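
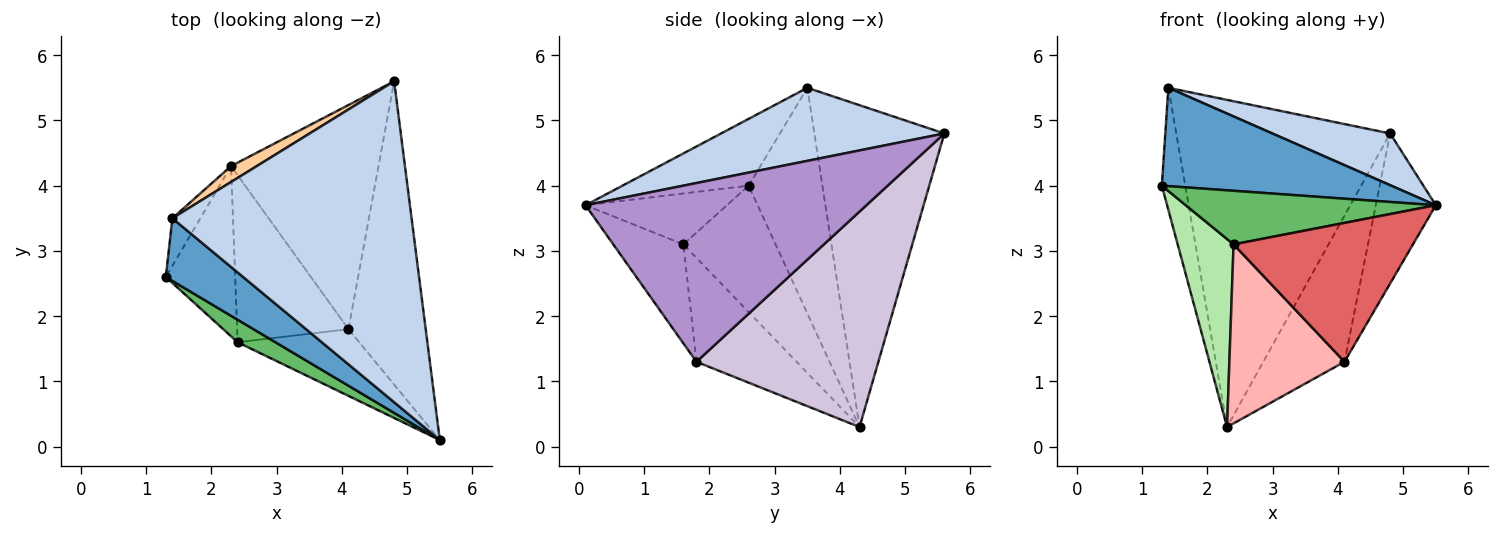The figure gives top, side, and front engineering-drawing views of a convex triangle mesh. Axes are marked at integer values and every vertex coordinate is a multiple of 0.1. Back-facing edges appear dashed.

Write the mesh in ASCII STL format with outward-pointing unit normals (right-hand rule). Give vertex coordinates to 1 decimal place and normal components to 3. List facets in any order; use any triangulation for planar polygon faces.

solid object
 facet normal -0.421 -0.765 0.487
  outer loop
   vertex 1.4 3.5 5.5
   vertex 1.3 2.6 4.0
   vertex 5.5 0.1 3.7
  endloop
 endfacet
 facet normal 0.289 -0.152 0.945
  outer loop
   vertex 1.4 3.5 5.5
   vertex 5.5 0.1 3.7
   vertex 4.8 5.6 4.8
  endloop
 endfacet
 facet normal -0.946 0.301 -0.117
  outer loop
   vertex 1.4 3.5 5.5
   vertex 2.3 4.3 0.3
   vertex 1.3 2.6 4.0
  endloop
 endfacet
 facet normal -0.519 0.854 0.042
  outer loop
   vertex 1.4 3.5 5.5
   vertex 4.8 5.6 4.8
   vertex 2.3 4.3 0.3
  endloop
 endfacet
 facet normal -0.462 -0.818 0.344
  outer loop
   vertex 2.4 1.6 3.1
   vertex 5.5 0.1 3.7
   vertex 1.3 2.6 4.0
  endloop
 endfacet
 facet normal -0.774 -0.469 -0.425
  outer loop
   vertex 2.4 1.6 3.1
   vertex 1.3 2.6 4.0
   vertex 2.3 4.3 0.3
  endloop
 endfacet
 facet normal -0.332 -0.850 -0.408
  outer loop
   vertex 4.1 1.8 1.3
   vertex 5.5 0.1 3.7
   vertex 2.4 1.6 3.1
  endloop
 endfacet
 facet normal -0.537 -0.617 -0.576
  outer loop
   vertex 4.1 1.8 1.3
   vertex 2.4 1.6 3.1
   vertex 2.3 4.3 0.3
  endloop
 endfacet
 facet normal 0.901 0.192 -0.389
  outer loop
   vertex 4.1 1.8 1.3
   vertex 4.8 5.6 4.8
   vertex 5.5 0.1 3.7
  endloop
 endfacet
 facet normal 0.774 0.346 -0.530
  outer loop
   vertex 4.1 1.8 1.3
   vertex 2.3 4.3 0.3
   vertex 4.8 5.6 4.8
  endloop
 endfacet
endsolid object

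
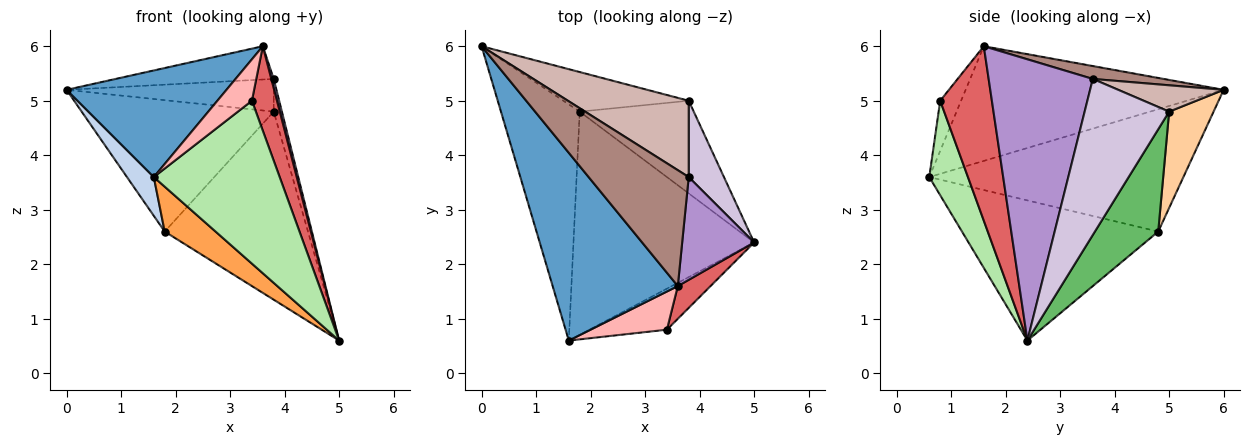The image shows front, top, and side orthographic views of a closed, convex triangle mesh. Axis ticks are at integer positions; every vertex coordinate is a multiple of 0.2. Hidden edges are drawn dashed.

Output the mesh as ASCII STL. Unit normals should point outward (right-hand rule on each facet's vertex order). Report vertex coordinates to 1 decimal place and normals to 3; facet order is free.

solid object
 facet normal -0.623 -0.386 0.680
  outer loop
   vertex 3.6 1.6 6.0
   vertex 0.0 6.0 5.2
   vertex 1.6 0.6 3.6
  endloop
 endfacet
 facet normal -0.838 -0.088 -0.539
  outer loop
   vertex 1.8 4.8 2.6
   vertex 1.6 0.6 3.6
   vertex 0.0 6.0 5.2
  endloop
 endfacet
 facet normal -0.605 -0.157 -0.780
  outer loop
   vertex 1.8 4.8 2.6
   vertex 5.0 2.4 0.6
   vertex 1.6 0.6 3.6
  endloop
 endfacet
 facet normal 0.216 0.935 -0.282
  outer loop
   vertex 1.8 4.8 2.6
   vertex 0.0 6.0 5.2
   vertex 3.8 5.0 4.8
  endloop
 endfacet
 facet normal 0.369 0.834 -0.411
  outer loop
   vertex 1.8 4.8 2.6
   vertex 3.8 5.0 4.8
   vertex 5.0 2.4 0.6
  endloop
 endfacet
 facet normal 0.285 -0.929 -0.234
  outer loop
   vertex 3.4 0.8 5.0
   vertex 1.6 0.6 3.6
   vertex 5.0 2.4 0.6
  endloop
 endfacet
 facet normal 0.887 -0.430 0.166
  outer loop
   vertex 3.4 0.8 5.0
   vertex 5.0 2.4 0.6
   vertex 3.6 1.6 6.0
  endloop
 endfacet
 facet normal -0.407 -0.672 0.619
  outer loop
   vertex 3.4 0.8 5.0
   vertex 3.6 1.6 6.0
   vertex 1.6 0.6 3.6
  endloop
 endfacet
 facet normal 0.969 -0.023 0.248
  outer loop
   vertex 3.8 3.6 5.4
   vertex 3.6 1.6 6.0
   vertex 5.0 2.4 0.6
  endloop
 endfacet
 facet normal 0.971 0.094 0.219
  outer loop
   vertex 3.8 3.6 5.4
   vertex 5.0 2.4 0.6
   vertex 3.8 5.0 4.8
  endloop
 endfacet
 facet normal 0.123 0.274 0.954
  outer loop
   vertex 3.8 3.6 5.4
   vertex 0.0 6.0 5.2
   vertex 3.6 1.6 6.0
  endloop
 endfacet
 facet normal 0.197 0.386 0.901
  outer loop
   vertex 3.8 3.6 5.4
   vertex 3.8 5.0 4.8
   vertex 0.0 6.0 5.2
  endloop
 endfacet
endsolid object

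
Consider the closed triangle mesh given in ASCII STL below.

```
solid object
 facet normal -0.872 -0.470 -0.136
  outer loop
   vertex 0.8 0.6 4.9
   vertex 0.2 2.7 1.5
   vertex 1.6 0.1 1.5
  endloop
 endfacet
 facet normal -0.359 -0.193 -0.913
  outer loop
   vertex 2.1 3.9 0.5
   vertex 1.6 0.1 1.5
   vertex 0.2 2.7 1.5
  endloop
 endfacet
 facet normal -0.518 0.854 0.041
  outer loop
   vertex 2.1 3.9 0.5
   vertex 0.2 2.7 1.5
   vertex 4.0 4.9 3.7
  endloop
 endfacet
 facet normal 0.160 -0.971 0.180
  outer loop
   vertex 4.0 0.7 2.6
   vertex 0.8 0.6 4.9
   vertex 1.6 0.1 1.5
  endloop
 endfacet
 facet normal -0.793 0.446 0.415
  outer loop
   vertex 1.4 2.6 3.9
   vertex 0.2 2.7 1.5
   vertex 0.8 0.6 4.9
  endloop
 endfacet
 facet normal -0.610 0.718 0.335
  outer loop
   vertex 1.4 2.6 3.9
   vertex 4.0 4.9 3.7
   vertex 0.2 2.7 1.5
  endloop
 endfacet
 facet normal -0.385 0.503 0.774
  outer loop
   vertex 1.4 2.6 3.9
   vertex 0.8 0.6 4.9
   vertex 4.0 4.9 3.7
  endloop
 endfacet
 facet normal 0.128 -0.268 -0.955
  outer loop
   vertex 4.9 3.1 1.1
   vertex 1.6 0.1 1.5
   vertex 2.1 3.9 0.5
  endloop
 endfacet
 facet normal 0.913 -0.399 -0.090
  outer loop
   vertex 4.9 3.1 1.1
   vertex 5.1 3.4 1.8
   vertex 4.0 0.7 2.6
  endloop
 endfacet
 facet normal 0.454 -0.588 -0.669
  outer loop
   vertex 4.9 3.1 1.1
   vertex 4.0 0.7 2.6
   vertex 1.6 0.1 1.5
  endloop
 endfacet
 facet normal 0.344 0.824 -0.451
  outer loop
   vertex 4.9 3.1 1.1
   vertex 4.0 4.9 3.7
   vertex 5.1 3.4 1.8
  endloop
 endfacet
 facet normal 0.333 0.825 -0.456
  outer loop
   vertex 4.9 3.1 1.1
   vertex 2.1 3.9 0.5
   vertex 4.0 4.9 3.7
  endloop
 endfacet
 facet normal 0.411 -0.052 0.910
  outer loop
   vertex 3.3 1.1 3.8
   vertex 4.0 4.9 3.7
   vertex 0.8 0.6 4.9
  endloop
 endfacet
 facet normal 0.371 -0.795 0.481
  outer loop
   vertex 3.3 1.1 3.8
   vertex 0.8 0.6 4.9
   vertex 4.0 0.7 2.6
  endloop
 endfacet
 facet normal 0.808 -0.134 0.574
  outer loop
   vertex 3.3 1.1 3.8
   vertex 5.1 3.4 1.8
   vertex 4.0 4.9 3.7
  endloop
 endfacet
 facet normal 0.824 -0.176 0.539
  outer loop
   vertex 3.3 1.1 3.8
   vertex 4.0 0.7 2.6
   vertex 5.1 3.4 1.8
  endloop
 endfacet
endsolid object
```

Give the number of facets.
16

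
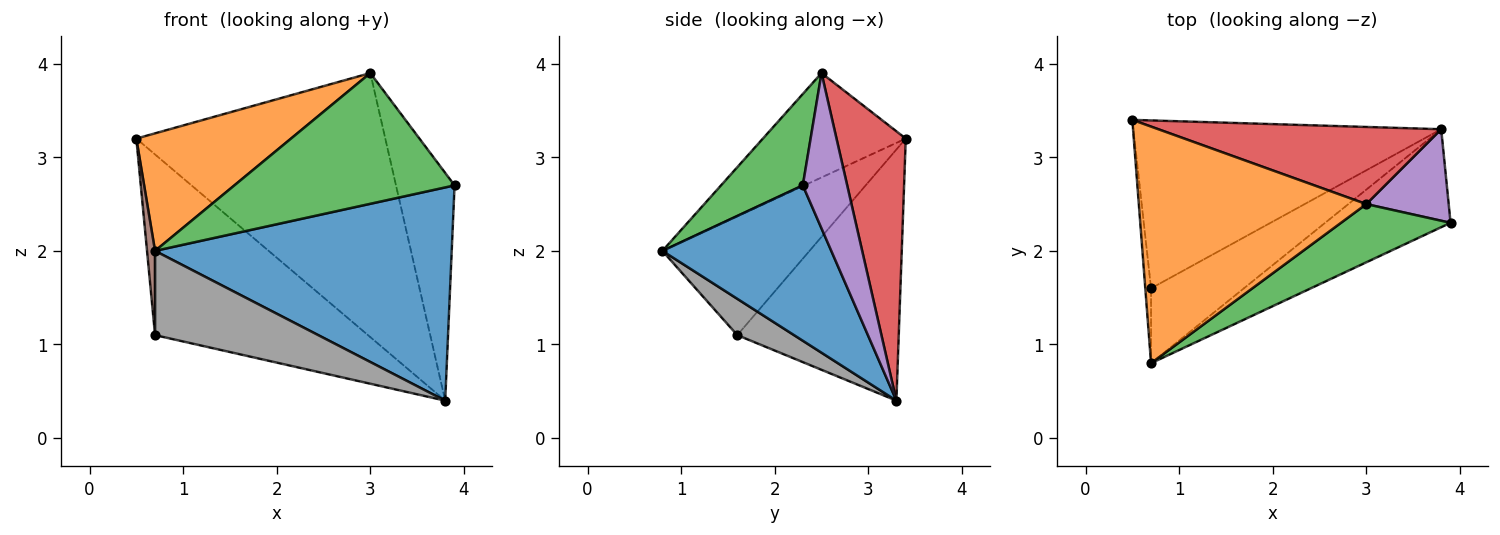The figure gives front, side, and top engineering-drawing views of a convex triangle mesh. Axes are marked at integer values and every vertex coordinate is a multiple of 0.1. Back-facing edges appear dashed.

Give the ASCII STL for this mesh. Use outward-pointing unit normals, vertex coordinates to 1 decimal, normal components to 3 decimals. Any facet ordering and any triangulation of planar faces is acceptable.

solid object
 facet normal 0.459 -0.807 -0.371
  outer loop
   vertex 3.8 3.3 0.4
   vertex 3.9 2.3 2.7
   vertex 0.7 0.8 2.0
  endloop
 endfacet
 facet normal -0.380 -0.412 0.828
  outer loop
   vertex 3.0 2.5 3.9
   vertex 0.5 3.4 3.2
   vertex 0.7 0.8 2.0
  endloop
 endfacet
 facet normal 0.321 -0.865 0.385
  outer loop
   vertex 3.0 2.5 3.9
   vertex 0.7 0.8 2.0
   vertex 3.9 2.3 2.7
  endloop
 endfacet
 facet normal 0.258 0.927 0.271
  outer loop
   vertex 3.0 2.5 3.9
   vertex 3.8 3.3 0.4
   vertex 0.5 3.4 3.2
  endloop
 endfacet
 facet normal 0.575 0.759 0.305
  outer loop
   vertex 3.0 2.5 3.9
   vertex 3.9 2.3 2.7
   vertex 3.8 3.3 0.4
  endloop
 endfacet
 facet normal -0.997 -0.054 -0.048
  outer loop
   vertex 0.7 1.6 1.1
   vertex 0.7 0.8 2.0
   vertex 0.5 3.4 3.2
  endloop
 endfacet
 facet normal -0.486 0.640 -0.595
  outer loop
   vertex 0.7 1.6 1.1
   vertex 0.5 3.4 3.2
   vertex 3.8 3.3 0.4
  endloop
 endfacet
 facet normal 0.251 -0.723 -0.643
  outer loop
   vertex 0.7 1.6 1.1
   vertex 3.8 3.3 0.4
   vertex 0.7 0.8 2.0
  endloop
 endfacet
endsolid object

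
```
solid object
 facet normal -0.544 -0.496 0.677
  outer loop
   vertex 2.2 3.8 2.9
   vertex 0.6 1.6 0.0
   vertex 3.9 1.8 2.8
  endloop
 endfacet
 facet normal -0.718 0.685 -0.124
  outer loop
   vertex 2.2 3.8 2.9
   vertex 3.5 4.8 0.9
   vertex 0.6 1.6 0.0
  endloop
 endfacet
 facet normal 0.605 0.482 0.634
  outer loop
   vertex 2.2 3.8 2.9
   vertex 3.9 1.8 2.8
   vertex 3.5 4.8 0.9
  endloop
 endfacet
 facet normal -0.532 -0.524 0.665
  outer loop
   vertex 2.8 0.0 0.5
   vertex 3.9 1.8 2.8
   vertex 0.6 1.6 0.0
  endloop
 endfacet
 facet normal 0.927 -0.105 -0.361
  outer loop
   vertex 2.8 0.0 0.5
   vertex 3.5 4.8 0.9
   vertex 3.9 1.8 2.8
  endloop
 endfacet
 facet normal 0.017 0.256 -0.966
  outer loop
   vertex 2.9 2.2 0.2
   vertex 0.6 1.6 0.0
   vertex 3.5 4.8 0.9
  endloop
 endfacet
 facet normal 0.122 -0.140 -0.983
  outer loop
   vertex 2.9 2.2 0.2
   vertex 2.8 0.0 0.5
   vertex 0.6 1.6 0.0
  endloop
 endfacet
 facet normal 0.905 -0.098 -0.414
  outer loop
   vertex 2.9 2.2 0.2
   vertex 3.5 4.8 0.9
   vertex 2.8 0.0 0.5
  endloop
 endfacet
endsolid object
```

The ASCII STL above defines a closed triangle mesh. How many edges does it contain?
12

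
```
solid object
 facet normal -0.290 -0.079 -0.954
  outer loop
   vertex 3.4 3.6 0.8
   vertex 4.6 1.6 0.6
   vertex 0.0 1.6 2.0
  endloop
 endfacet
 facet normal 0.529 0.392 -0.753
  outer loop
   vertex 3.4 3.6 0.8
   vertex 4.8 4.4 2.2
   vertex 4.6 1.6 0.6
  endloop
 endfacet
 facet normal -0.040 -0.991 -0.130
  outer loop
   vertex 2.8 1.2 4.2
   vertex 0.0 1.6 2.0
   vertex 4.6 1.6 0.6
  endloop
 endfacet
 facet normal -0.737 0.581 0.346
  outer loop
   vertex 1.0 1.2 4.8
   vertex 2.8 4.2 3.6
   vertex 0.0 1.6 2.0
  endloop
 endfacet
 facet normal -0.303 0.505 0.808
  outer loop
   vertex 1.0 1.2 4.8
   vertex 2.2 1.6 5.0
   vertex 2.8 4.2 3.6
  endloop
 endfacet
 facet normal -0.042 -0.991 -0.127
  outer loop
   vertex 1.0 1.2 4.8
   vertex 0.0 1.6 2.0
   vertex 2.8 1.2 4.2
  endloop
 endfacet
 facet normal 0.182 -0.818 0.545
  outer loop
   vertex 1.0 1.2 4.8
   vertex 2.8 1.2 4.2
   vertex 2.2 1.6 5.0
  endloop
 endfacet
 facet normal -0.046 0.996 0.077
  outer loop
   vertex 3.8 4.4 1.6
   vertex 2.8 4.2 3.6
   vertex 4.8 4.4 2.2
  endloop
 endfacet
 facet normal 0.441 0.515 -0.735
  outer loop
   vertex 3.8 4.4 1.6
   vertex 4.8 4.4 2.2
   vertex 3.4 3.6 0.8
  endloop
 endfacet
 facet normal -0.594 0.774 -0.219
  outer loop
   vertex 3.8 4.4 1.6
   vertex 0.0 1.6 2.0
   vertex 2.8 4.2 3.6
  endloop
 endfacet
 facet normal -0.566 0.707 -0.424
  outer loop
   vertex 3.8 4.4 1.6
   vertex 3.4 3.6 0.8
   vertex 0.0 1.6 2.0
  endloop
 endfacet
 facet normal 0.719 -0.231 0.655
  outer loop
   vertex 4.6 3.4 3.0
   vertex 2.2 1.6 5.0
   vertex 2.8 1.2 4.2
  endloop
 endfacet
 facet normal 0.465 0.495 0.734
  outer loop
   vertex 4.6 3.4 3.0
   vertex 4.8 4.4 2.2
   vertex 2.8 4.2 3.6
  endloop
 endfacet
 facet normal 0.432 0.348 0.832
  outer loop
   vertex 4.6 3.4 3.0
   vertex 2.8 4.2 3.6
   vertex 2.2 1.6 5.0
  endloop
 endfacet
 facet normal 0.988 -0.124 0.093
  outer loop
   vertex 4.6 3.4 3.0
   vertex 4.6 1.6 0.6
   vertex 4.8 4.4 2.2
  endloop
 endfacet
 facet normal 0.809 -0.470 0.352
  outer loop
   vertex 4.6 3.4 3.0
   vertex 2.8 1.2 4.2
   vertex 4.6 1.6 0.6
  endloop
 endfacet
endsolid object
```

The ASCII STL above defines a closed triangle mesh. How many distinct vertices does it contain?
10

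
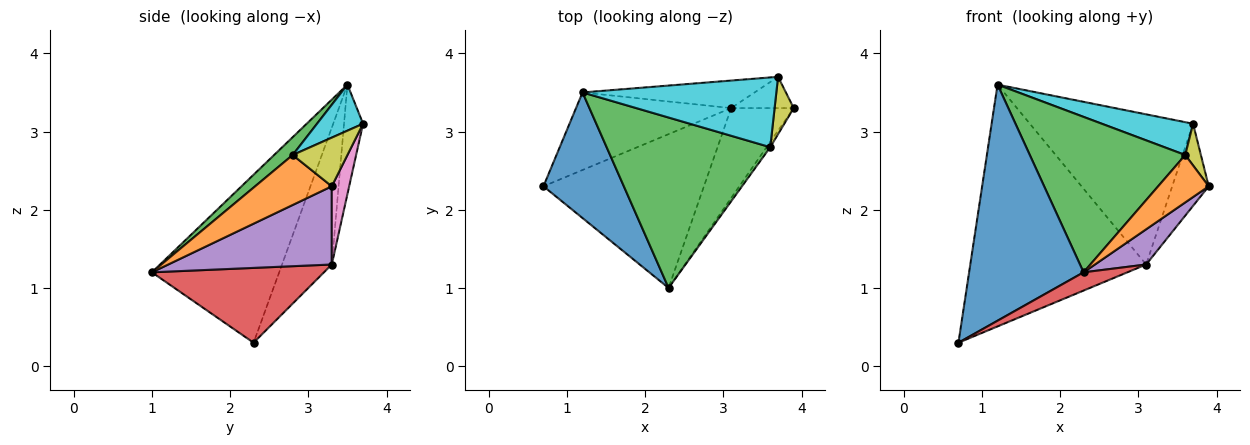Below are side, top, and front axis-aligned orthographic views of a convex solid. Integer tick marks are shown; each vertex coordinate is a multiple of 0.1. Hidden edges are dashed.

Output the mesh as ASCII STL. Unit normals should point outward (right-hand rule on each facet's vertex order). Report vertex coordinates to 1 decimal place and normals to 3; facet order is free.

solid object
 facet normal -0.700 -0.630 0.335
  outer loop
   vertex 1.2 3.5 3.6
   vertex 0.7 2.3 0.3
   vertex 2.3 1.0 1.2
  endloop
 endfacet
 facet normal 0.833 -0.550 -0.062
  outer loop
   vertex 3.6 2.8 2.7
   vertex 2.3 1.0 1.2
   vertex 3.9 3.3 2.3
  endloop
 endfacet
 facet normal 0.080 -0.672 0.736
  outer loop
   vertex 3.6 2.8 2.7
   vertex 1.2 3.5 3.6
   vertex 2.3 1.0 1.2
  endloop
 endfacet
 facet normal 0.420 -0.107 -0.901
  outer loop
   vertex 3.1 3.3 1.3
   vertex 2.3 1.0 1.2
   vertex 0.7 2.3 0.3
  endloop
 endfacet
 facet normal 0.759 -0.237 -0.607
  outer loop
   vertex 3.1 3.3 1.3
   vertex 3.9 3.3 2.3
   vertex 2.3 1.0 1.2
  endloop
 endfacet
 facet normal -0.260 0.919 -0.295
  outer loop
   vertex 3.1 3.3 1.3
   vertex 0.7 2.3 0.3
   vertex 1.2 3.5 3.6
  endloop
 endfacet
 facet normal 0.407 0.854 -0.325
  outer loop
   vertex 3.7 3.7 3.1
   vertex 3.9 3.3 2.3
   vertex 3.1 3.3 1.3
  endloop
 endfacet
 facet normal -0.114 0.977 -0.179
  outer loop
   vertex 3.7 3.7 3.1
   vertex 3.1 3.3 1.3
   vertex 1.2 3.5 3.6
  endloop
 endfacet
 facet normal 0.899 -0.257 0.353
  outer loop
   vertex 3.7 3.7 3.1
   vertex 3.6 2.8 2.7
   vertex 3.9 3.3 2.3
  endloop
 endfacet
 facet normal 0.210 -0.416 0.885
  outer loop
   vertex 3.7 3.7 3.1
   vertex 1.2 3.5 3.6
   vertex 3.6 2.8 2.7
  endloop
 endfacet
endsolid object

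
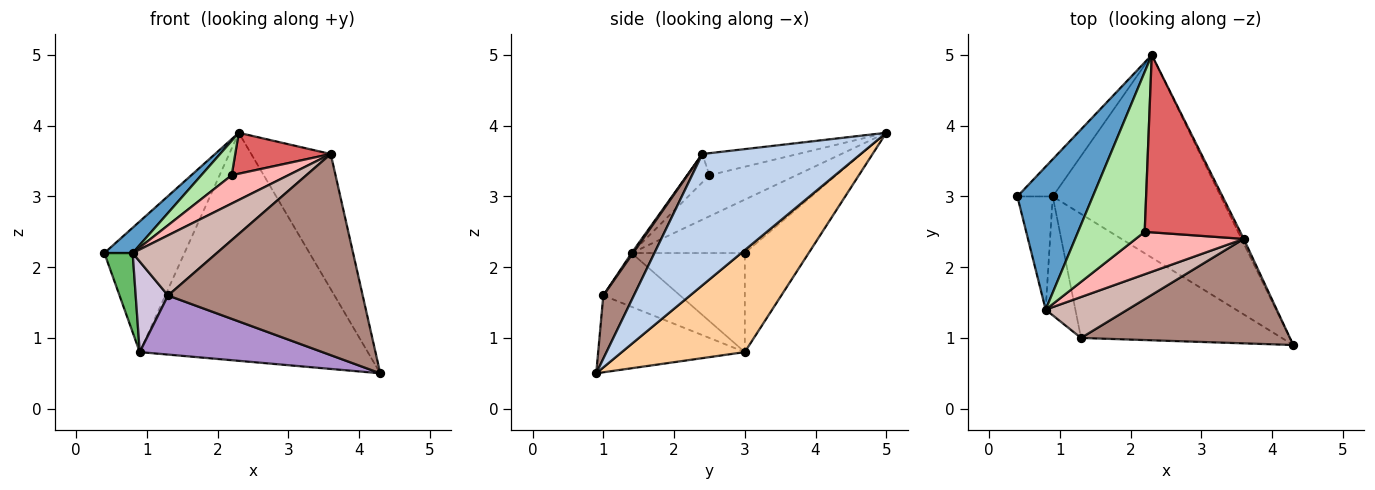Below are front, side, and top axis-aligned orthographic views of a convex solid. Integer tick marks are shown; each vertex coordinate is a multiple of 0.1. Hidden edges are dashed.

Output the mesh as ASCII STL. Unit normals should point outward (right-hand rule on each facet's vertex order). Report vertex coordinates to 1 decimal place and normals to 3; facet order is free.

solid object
 facet normal -0.572 -0.143 0.808
  outer loop
   vertex 0.8 1.4 2.2
   vertex 2.3 5.0 3.9
   vertex 0.4 3.0 2.2
  endloop
 endfacet
 facet normal 0.894 0.449 -0.015
  outer loop
   vertex 3.6 2.4 3.6
   vertex 4.3 0.9 0.5
   vertex 2.3 5.0 3.9
  endloop
 endfacet
 facet normal -0.609 0.763 -0.217
  outer loop
   vertex 0.9 3.0 0.8
   vertex 0.4 3.0 2.2
   vertex 2.3 5.0 3.9
  endloop
 endfacet
 facet normal 0.374 0.693 -0.616
  outer loop
   vertex 0.9 3.0 0.8
   vertex 2.3 5.0 3.9
   vertex 4.3 0.9 0.5
  endloop
 endfacet
 facet normal -0.917 -0.229 -0.327
  outer loop
   vertex 0.9 3.0 0.8
   vertex 0.8 1.4 2.2
   vertex 0.4 3.0 2.2
  endloop
 endfacet
 facet normal -0.516 -0.180 0.837
  outer loop
   vertex 2.2 2.5 3.3
   vertex 2.3 5.0 3.9
   vertex 0.8 1.4 2.2
  endloop
 endfacet
 facet normal -0.219 -0.219 0.951
  outer loop
   vertex 2.2 2.5 3.3
   vertex 3.6 2.4 3.6
   vertex 2.3 5.0 3.9
  endloop
 endfacet
 facet normal -0.213 -0.542 0.813
  outer loop
   vertex 2.2 2.5 3.3
   vertex 0.8 1.4 2.2
   vertex 3.6 2.4 3.6
  endloop
 endfacet
 facet normal -0.326 -0.407 -0.853
  outer loop
   vertex 1.3 1.0 1.6
   vertex 0.9 3.0 0.8
   vertex 4.3 0.9 0.5
  endloop
 endfacet
 facet normal -0.821 -0.346 -0.454
  outer loop
   vertex 1.3 1.0 1.6
   vertex 0.8 1.4 2.2
   vertex 0.9 3.0 0.8
  endloop
 endfacet
 facet normal 0.138 -0.879 0.456
  outer loop
   vertex 1.3 1.0 1.6
   vertex 4.3 0.9 0.5
   vertex 3.6 2.4 3.6
  endloop
 endfacet
 facet normal 0.014 -0.827 0.563
  outer loop
   vertex 1.3 1.0 1.6
   vertex 3.6 2.4 3.6
   vertex 0.8 1.4 2.2
  endloop
 endfacet
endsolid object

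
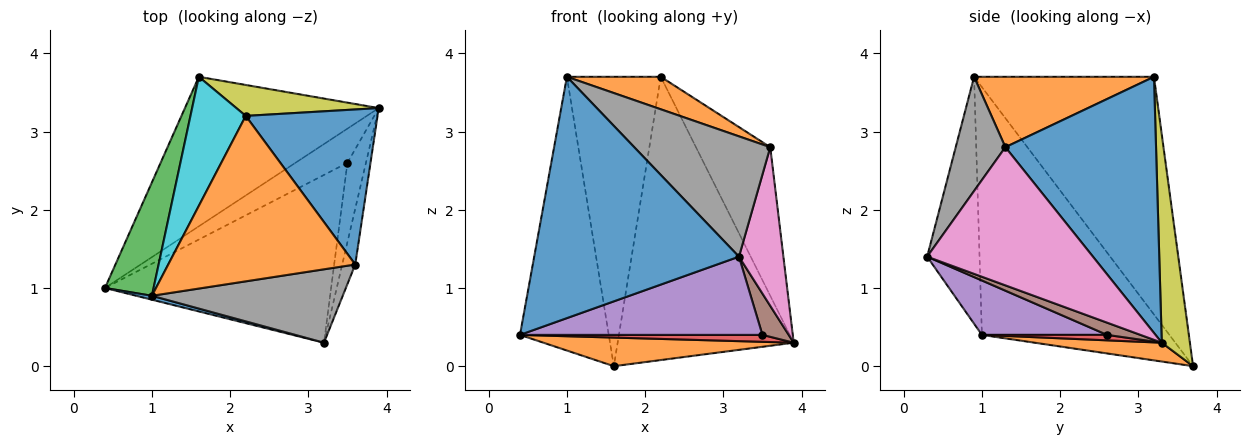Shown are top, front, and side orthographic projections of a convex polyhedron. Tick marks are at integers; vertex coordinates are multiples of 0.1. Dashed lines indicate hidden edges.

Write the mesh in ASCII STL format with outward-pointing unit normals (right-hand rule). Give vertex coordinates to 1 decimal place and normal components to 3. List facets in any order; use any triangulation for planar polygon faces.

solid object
 facet normal -0.248 -0.969 0.016
  outer loop
   vertex 1.0 0.9 3.7
   vertex 0.4 1.0 0.4
   vertex 3.2 0.3 1.4
  endloop
 endfacet
 facet normal 0.095 -0.187 -0.978
  outer loop
   vertex 1.6 3.7 0.0
   vertex 3.9 3.3 0.3
   vertex 0.4 1.0 0.4
  endloop
 endfacet
 facet normal -0.890 0.421 0.175
  outer loop
   vertex 1.6 3.7 0.0
   vertex 0.4 1.0 0.4
   vertex 1.0 0.9 3.7
  endloop
 endfacet
 facet normal 0.102 -0.198 -0.975
  outer loop
   vertex 3.5 2.6 0.4
   vertex 0.4 1.0 0.4
   vertex 3.9 3.3 0.3
  endloop
 endfacet
 facet normal 0.213 -0.413 -0.886
  outer loop
   vertex 3.5 2.6 0.4
   vertex 3.2 0.3 1.4
   vertex 0.4 1.0 0.4
  endloop
 endfacet
 facet normal 0.506 -0.399 -0.765
  outer loop
   vertex 3.5 2.6 0.4
   vertex 3.9 3.3 0.3
   vertex 3.2 0.3 1.4
  endloop
 endfacet
 facet normal 0.962 -0.258 -0.091
  outer loop
   vertex 3.6 1.3 2.8
   vertex 3.2 0.3 1.4
   vertex 3.9 3.3 0.3
  endloop
 endfacet
 facet normal 0.297 -0.815 0.497
  outer loop
   vertex 3.6 1.3 2.8
   vertex 1.0 0.9 3.7
   vertex 3.2 0.3 1.4
  endloop
 endfacet
 facet normal 0.157 0.982 0.107
  outer loop
   vertex 2.2 3.2 3.7
   vertex 3.9 3.3 0.3
   vertex 1.6 3.7 0.0
  endloop
 endfacet
 facet normal -0.868 0.453 0.202
  outer loop
   vertex 2.2 3.2 3.7
   vertex 1.6 3.7 0.0
   vertex 1.0 0.9 3.7
  endloop
 endfacet
 facet normal 0.814 0.402 0.419
  outer loop
   vertex 2.2 3.2 3.7
   vertex 3.6 1.3 2.8
   vertex 3.9 3.3 0.3
  endloop
 endfacet
 facet normal 0.346 -0.181 0.920
  outer loop
   vertex 2.2 3.2 3.7
   vertex 1.0 0.9 3.7
   vertex 3.6 1.3 2.8
  endloop
 endfacet
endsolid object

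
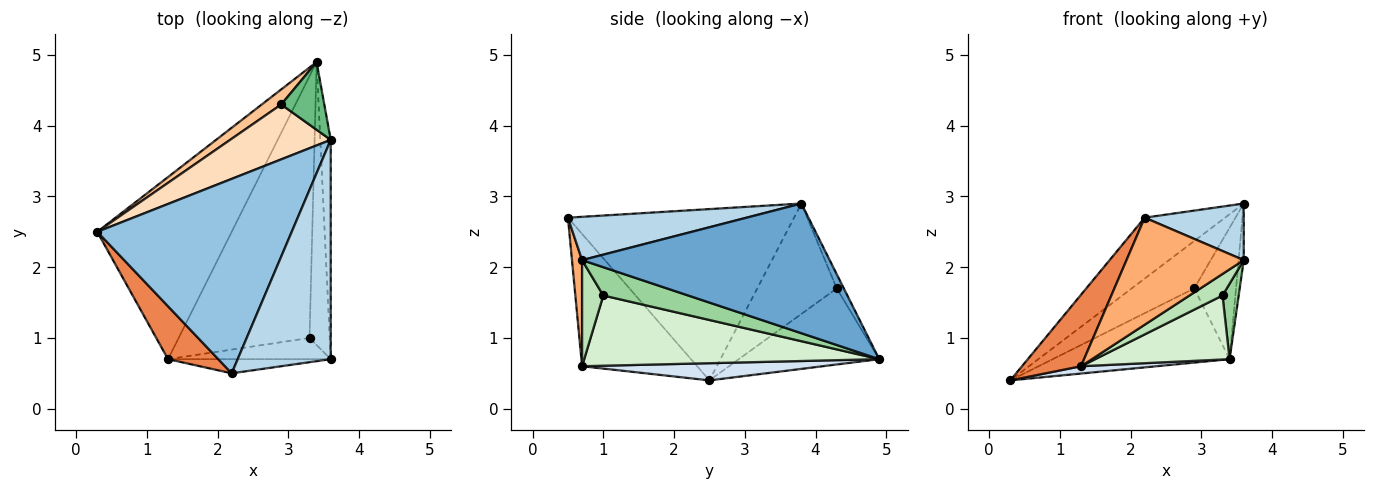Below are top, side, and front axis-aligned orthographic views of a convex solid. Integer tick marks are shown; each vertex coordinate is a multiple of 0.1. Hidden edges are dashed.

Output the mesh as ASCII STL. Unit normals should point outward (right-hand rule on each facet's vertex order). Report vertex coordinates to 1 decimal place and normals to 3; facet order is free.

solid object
 facet normal 0.997 0.021 -0.080
  outer loop
   vertex 3.6 3.8 2.9
   vertex 3.6 0.7 2.1
   vertex 3.4 4.9 0.7
  endloop
 endfacet
 facet normal -0.643 0.229 0.730
  outer loop
   vertex 2.2 0.5 2.7
   vertex 3.6 3.8 2.9
   vertex 0.3 2.5 0.4
  endloop
 endfacet
 facet normal 0.411 -0.228 0.883
  outer loop
   vertex 2.2 0.5 2.7
   vertex 3.6 0.7 2.1
   vertex 3.6 3.8 2.9
  endloop
 endfacet
 facet normal 0.127 -0.040 -0.991
  outer loop
   vertex 1.3 0.7 0.6
   vertex 0.3 2.5 0.4
   vertex 3.4 4.9 0.7
  endloop
 endfacet
 facet normal -0.843 -0.433 0.320
  outer loop
   vertex 1.3 0.7 0.6
   vertex 2.2 0.5 2.7
   vertex 0.3 2.5 0.4
  endloop
 endfacet
 facet normal 0.085 -0.988 -0.131
  outer loop
   vertex 1.3 0.7 0.6
   vertex 3.6 0.7 2.1
   vertex 2.2 0.5 2.7
  endloop
 endfacet
 facet normal -0.614 0.773 0.157
  outer loop
   vertex 2.9 4.3 1.7
   vertex 3.4 4.9 0.7
   vertex 0.3 2.5 0.4
  endloop
 endfacet
 facet normal -0.639 0.503 0.582
  outer loop
   vertex 2.9 4.3 1.7
   vertex 0.3 2.5 0.4
   vertex 3.6 3.8 2.9
  endloop
 endfacet
 facet normal -0.149 0.879 0.453
  outer loop
   vertex 2.9 4.3 1.7
   vertex 3.6 3.8 2.9
   vertex 3.4 4.9 0.7
  endloop
 endfacet
 facet normal 0.804 -0.153 -0.574
  outer loop
   vertex 3.3 1.0 1.6
   vertex 3.4 4.9 0.7
   vertex 3.6 0.7 2.1
  endloop
 endfacet
 facet normal 0.416 -0.648 -0.638
  outer loop
   vertex 3.3 1.0 1.6
   vertex 3.6 0.7 2.1
   vertex 1.3 0.7 0.6
  endloop
 endfacet
 facet normal 0.462 -0.211 -0.861
  outer loop
   vertex 3.3 1.0 1.6
   vertex 1.3 0.7 0.6
   vertex 3.4 4.9 0.7
  endloop
 endfacet
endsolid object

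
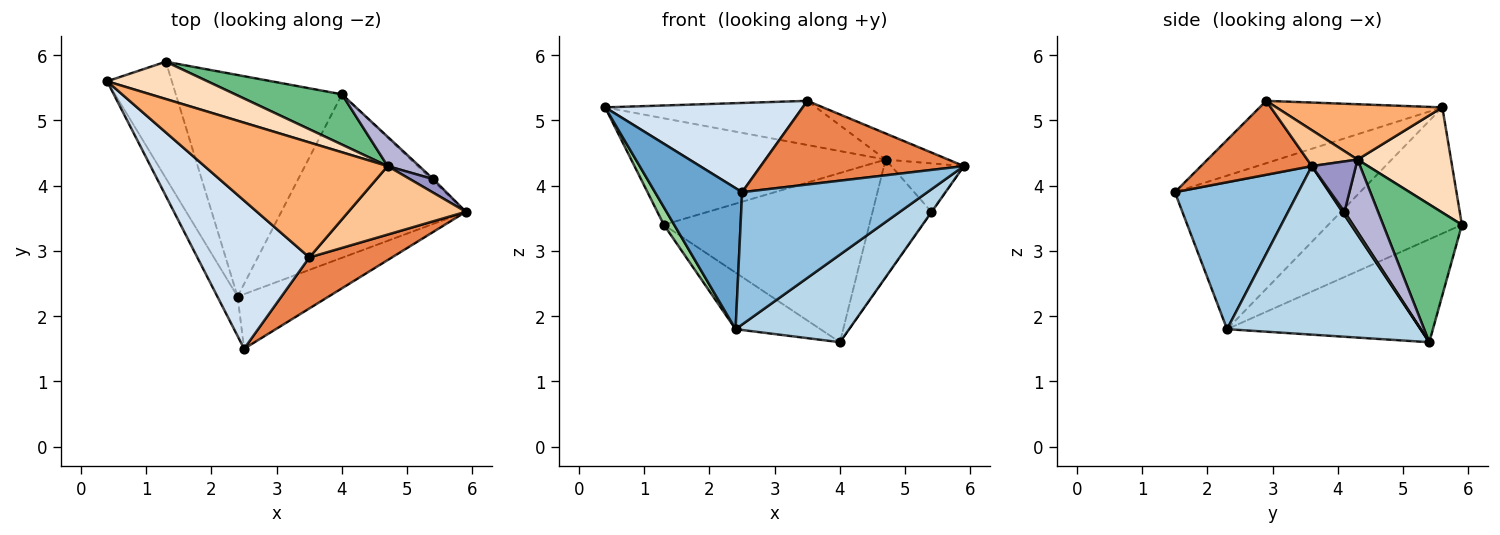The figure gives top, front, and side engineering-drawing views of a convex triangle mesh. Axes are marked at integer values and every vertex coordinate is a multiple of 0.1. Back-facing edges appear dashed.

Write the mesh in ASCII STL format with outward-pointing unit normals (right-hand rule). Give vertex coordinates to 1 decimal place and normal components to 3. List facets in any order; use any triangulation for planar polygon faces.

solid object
 facet normal -0.899 -0.423 -0.118
  outer loop
   vertex 2.4 2.3 1.8
   vertex 2.5 1.5 3.9
   vertex 0.4 5.6 5.2
  endloop
 endfacet
 facet normal 0.524 -0.787 -0.325
  outer loop
   vertex 2.4 2.3 1.8
   vertex 5.9 3.6 4.3
   vertex 2.5 1.5 3.9
  endloop
 endfacet
 facet normal 0.627 -0.368 -0.687
  outer loop
   vertex 2.4 2.3 1.8
   vertex 4.0 5.4 1.6
   vertex 5.9 3.6 4.3
  endloop
 endfacet
 facet normal -0.431 -0.466 0.773
  outer loop
   vertex 3.5 2.9 5.3
   vertex 0.4 5.6 5.2
   vertex 2.5 1.5 3.9
  endloop
 endfacet
 facet normal 0.422 -0.774 0.472
  outer loop
   vertex 3.5 2.9 5.3
   vertex 2.5 1.5 3.9
   vertex 5.9 3.6 4.3
  endloop
 endfacet
 facet normal 0.271 0.345 0.899
  outer loop
   vertex 4.7 4.3 4.4
   vertex 0.4 5.6 5.2
   vertex 3.5 2.9 5.3
  endloop
 endfacet
 facet normal 0.275 0.342 0.899
  outer loop
   vertex 4.7 4.3 4.4
   vertex 3.5 2.9 5.3
   vertex 5.9 3.6 4.3
  endloop
 endfacet
 facet normal 0.328 0.892 0.312
  outer loop
   vertex 1.3 5.9 3.4
   vertex 0.4 5.6 5.2
   vertex 4.7 4.3 4.4
  endloop
 endfacet
 facet normal 0.345 0.900 0.267
  outer loop
   vertex 1.3 5.9 3.4
   vertex 4.7 4.3 4.4
   vertex 4.0 5.4 1.6
  endloop
 endfacet
 facet normal -0.888 -0.069 -0.455
  outer loop
   vertex 1.3 5.9 3.4
   vertex 2.4 2.3 1.8
   vertex 0.4 5.6 5.2
  endloop
 endfacet
 facet normal -0.515 0.212 -0.831
  outer loop
   vertex 1.3 5.9 3.4
   vertex 4.0 5.4 1.6
   vertex 2.4 2.3 1.8
  endloop
 endfacet
 facet normal 0.858 0.191 -0.477
  outer loop
   vertex 5.4 4.1 3.6
   vertex 5.9 3.6 4.3
   vertex 4.0 5.4 1.6
  endloop
 endfacet
 facet normal 0.504 0.831 0.234
  outer loop
   vertex 5.4 4.1 3.6
   vertex 4.7 4.3 4.4
   vertex 5.9 3.6 4.3
  endloop
 endfacet
 facet normal 0.485 0.848 0.212
  outer loop
   vertex 5.4 4.1 3.6
   vertex 4.0 5.4 1.6
   vertex 4.7 4.3 4.4
  endloop
 endfacet
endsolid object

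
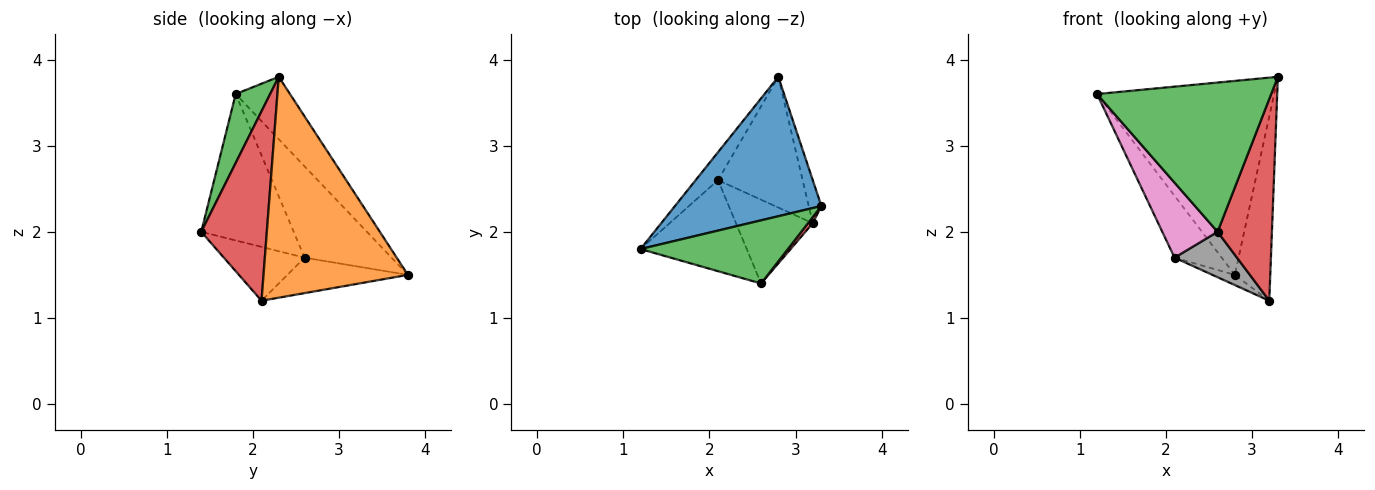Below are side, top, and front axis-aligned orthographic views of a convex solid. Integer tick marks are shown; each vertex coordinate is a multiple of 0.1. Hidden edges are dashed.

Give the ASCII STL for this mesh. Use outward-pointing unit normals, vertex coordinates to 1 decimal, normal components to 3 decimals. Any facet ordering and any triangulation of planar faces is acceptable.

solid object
 facet normal -0.242 0.788 0.566
  outer loop
   vertex 2.8 3.8 1.5
   vertex 1.2 1.8 3.6
   vertex 3.3 2.3 3.8
  endloop
 endfacet
 facet normal 0.970 0.238 -0.056
  outer loop
   vertex 3.2 2.1 1.2
   vertex 2.8 3.8 1.5
   vertex 3.3 2.3 3.8
  endloop
 endfacet
 facet normal 0.179 -0.906 0.383
  outer loop
   vertex 2.6 1.4 2.0
   vertex 3.3 2.3 3.8
   vertex 1.2 1.8 3.6
  endloop
 endfacet
 facet normal 0.770 -0.638 0.019
  outer loop
   vertex 2.6 1.4 2.0
   vertex 3.2 2.1 1.2
   vertex 3.3 2.3 3.8
  endloop
 endfacet
 facet normal -0.859 0.466 -0.211
  outer loop
   vertex 2.1 2.6 1.7
   vertex 1.2 1.8 3.6
   vertex 2.8 3.8 1.5
  endloop
 endfacet
 facet normal -0.386 0.072 -0.920
  outer loop
   vertex 2.1 2.6 1.7
   vertex 2.8 3.8 1.5
   vertex 3.2 2.1 1.2
  endloop
 endfacet
 facet normal -0.729 -0.436 -0.529
  outer loop
   vertex 2.1 2.6 1.7
   vertex 2.6 1.4 2.0
   vertex 1.2 1.8 3.6
  endloop
 endfacet
 facet normal -0.525 -0.406 -0.748
  outer loop
   vertex 2.1 2.6 1.7
   vertex 3.2 2.1 1.2
   vertex 2.6 1.4 2.0
  endloop
 endfacet
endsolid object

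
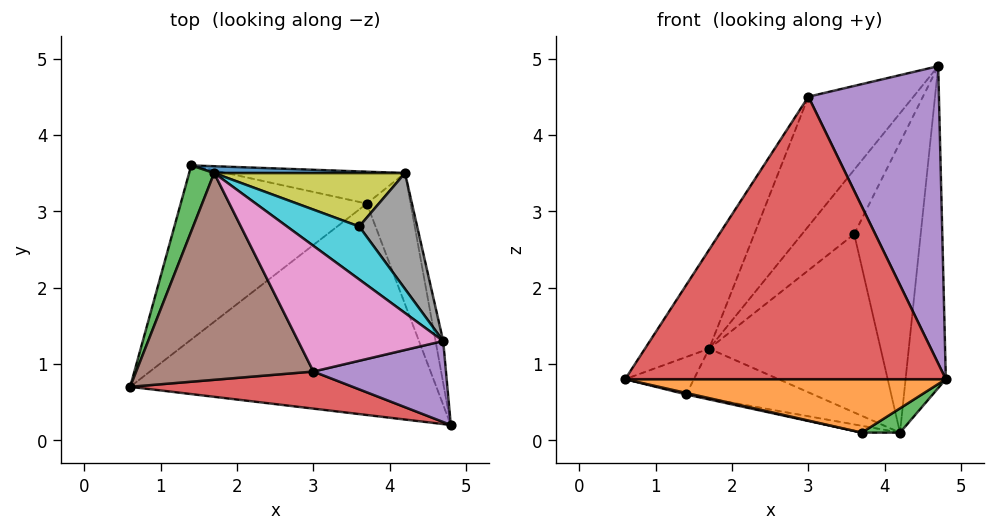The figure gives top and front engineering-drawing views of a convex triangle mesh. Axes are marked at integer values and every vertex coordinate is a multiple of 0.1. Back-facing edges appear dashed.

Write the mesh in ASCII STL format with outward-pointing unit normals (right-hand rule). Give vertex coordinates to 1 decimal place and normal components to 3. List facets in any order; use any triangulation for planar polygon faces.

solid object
 facet normal 0.984 0.174 -0.023
  outer loop
   vertex 4.7 1.3 4.9
   vertex 4.8 0.2 0.8
   vertex 4.2 3.5 0.1
  endloop
 endfacet
 facet normal -0.029 -0.245 -0.969
  outer loop
   vertex 3.7 3.1 0.1
   vertex 4.8 0.2 0.8
   vertex 0.6 0.7 0.8
  endloop
 endfacet
 facet normal 0.144 -0.180 -0.973
  outer loop
   vertex 3.7 3.1 0.1
   vertex 4.2 3.5 0.1
   vertex 4.8 0.2 0.8
  endloop
 endfacet
 facet normal -0.117 -0.985 0.129
  outer loop
   vertex 3.0 0.9 4.5
   vertex 0.6 0.7 0.8
   vertex 4.8 0.2 0.8
  endloop
 endfacet
 facet normal 0.163 -0.952 0.259
  outer loop
   vertex 3.0 0.9 4.5
   vertex 4.8 0.2 0.8
   vertex 4.7 1.3 4.9
  endloop
 endfacet
 facet normal -0.819 0.248 0.518
  outer loop
   vertex 3.0 0.9 4.5
   vertex 1.7 3.5 1.2
   vertex 0.6 0.7 0.8
  endloop
 endfacet
 facet normal -0.316 0.681 0.661
  outer loop
   vertex 3.0 0.9 4.5
   vertex 4.7 1.3 4.9
   vertex 1.7 3.5 1.2
  endloop
 endfacet
 facet normal 0.464 0.822 0.329
  outer loop
   vertex 3.6 2.8 2.7
   vertex 4.7 1.3 4.9
   vertex 4.2 3.5 0.1
  endloop
 endfacet
 facet normal 0.125 0.950 0.285
  outer loop
   vertex 3.6 2.8 2.7
   vertex 4.2 3.5 0.1
   vertex 1.7 3.5 1.2
  endloop
 endfacet
 facet normal -0.212 0.755 0.621
  outer loop
   vertex 3.6 2.8 2.7
   vertex 1.7 3.5 1.2
   vertex 4.7 1.3 4.9
  endloop
 endfacet
 facet normal 0.059 0.989 0.135
  outer loop
   vertex 1.4 3.6 0.6
   vertex 1.7 3.5 1.2
   vertex 4.2 3.5 0.1
  endloop
 endfacet
 facet normal -0.165 0.206 -0.965
  outer loop
   vertex 1.4 3.6 0.6
   vertex 4.2 3.5 0.1
   vertex 3.7 3.1 0.1
  endloop
 endfacet
 facet normal -0.844 0.265 0.466
  outer loop
   vertex 1.4 3.6 0.6
   vertex 0.6 0.7 0.8
   vertex 1.7 3.5 1.2
  endloop
 endfacet
 facet normal -0.214 -0.008 -0.977
  outer loop
   vertex 1.4 3.6 0.6
   vertex 3.7 3.1 0.1
   vertex 0.6 0.7 0.8
  endloop
 endfacet
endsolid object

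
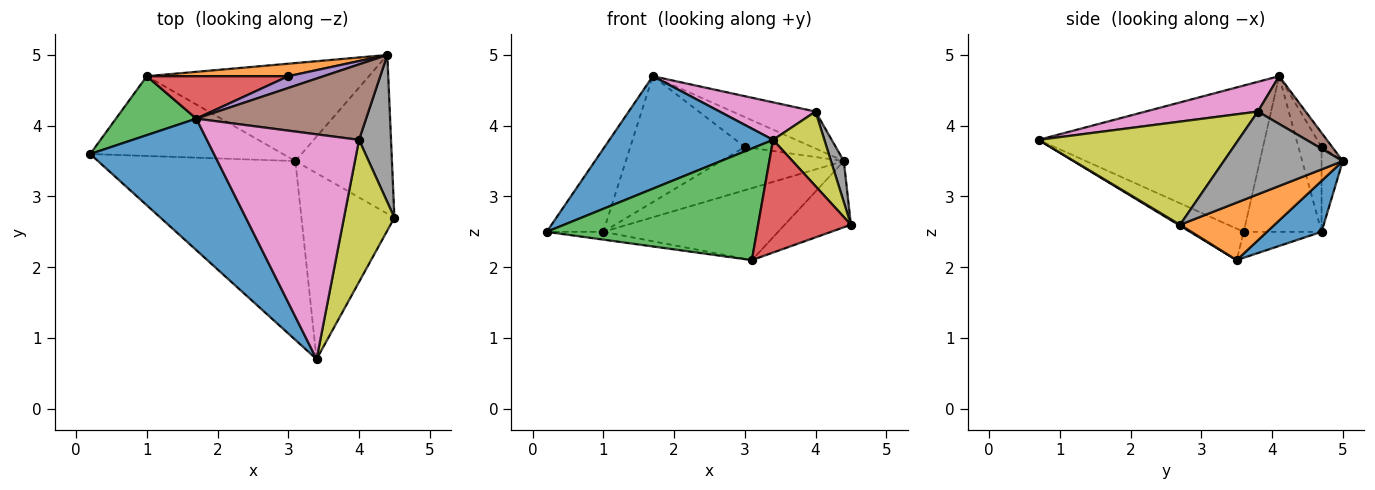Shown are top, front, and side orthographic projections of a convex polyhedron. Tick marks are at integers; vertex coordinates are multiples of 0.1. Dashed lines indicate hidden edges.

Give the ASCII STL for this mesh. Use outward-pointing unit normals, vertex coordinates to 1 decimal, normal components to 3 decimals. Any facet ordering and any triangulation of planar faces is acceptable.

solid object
 facet normal -0.668 -0.484 0.565
  outer loop
   vertex 1.7 4.1 4.7
   vertex 0.2 3.6 2.5
   vertex 3.4 0.7 3.8
  endloop
 endfacet
 facet normal 0.482 0.337 -0.809
  outer loop
   vertex 3.1 3.5 2.1
   vertex 4.4 5.0 3.5
   vertex 4.5 2.7 2.6
  endloop
 endfacet
 facet normal -0.134 -0.525 -0.841
  outer loop
   vertex 3.1 3.5 2.1
   vertex 3.4 0.7 3.8
   vertex 0.2 3.6 2.5
  endloop
 endfacet
 facet normal 0.009 -0.518 -0.855
  outer loop
   vertex 3.1 3.5 2.1
   vertex 4.5 2.7 2.6
   vertex 3.4 0.7 3.8
  endloop
 endfacet
 facet normal -0.145 0.920 0.363
  outer loop
   vertex 3.0 4.7 3.7
   vertex 1.7 4.1 4.7
   vertex 4.4 5.0 3.5
  endloop
 endfacet
 facet normal 0.245 0.426 0.871
  outer loop
   vertex 4.0 3.8 4.2
   vertex 4.4 5.0 3.5
   vertex 1.7 4.1 4.7
  endloop
 endfacet
 facet normal 0.189 -0.162 0.968
  outer loop
   vertex 4.0 3.8 4.2
   vertex 1.7 4.1 4.7
   vertex 3.4 0.7 3.8
  endloop
 endfacet
 facet normal 0.928 -0.100 0.359
  outer loop
   vertex 4.0 3.8 4.2
   vertex 4.5 2.7 2.6
   vertex 4.4 5.0 3.5
  endloop
 endfacet
 facet normal 0.875 -0.225 0.428
  outer loop
   vertex 4.0 3.8 4.2
   vertex 3.4 0.7 3.8
   vertex 4.5 2.7 2.6
  endloop
 endfacet
 facet normal -0.133 0.097 -0.986
  outer loop
   vertex 1.0 4.7 2.5
   vertex 3.1 3.5 2.1
   vertex 0.2 3.6 2.5
  endloop
 endfacet
 facet normal 0.182 0.582 -0.792
  outer loop
   vertex 1.0 4.7 2.5
   vertex 4.4 5.0 3.5
   vertex 3.1 3.5 2.1
  endloop
 endfacet
 facet normal -0.164 0.948 0.273
  outer loop
   vertex 1.0 4.7 2.5
   vertex 3.0 4.7 3.7
   vertex 4.4 5.0 3.5
  endloop
 endfacet
 facet normal -0.746 0.543 0.385
  outer loop
   vertex 1.0 4.7 2.5
   vertex 0.2 3.6 2.5
   vertex 1.7 4.1 4.7
  endloop
 endfacet
 facet normal -0.188 0.931 0.314
  outer loop
   vertex 1.0 4.7 2.5
   vertex 1.7 4.1 4.7
   vertex 3.0 4.7 3.7
  endloop
 endfacet
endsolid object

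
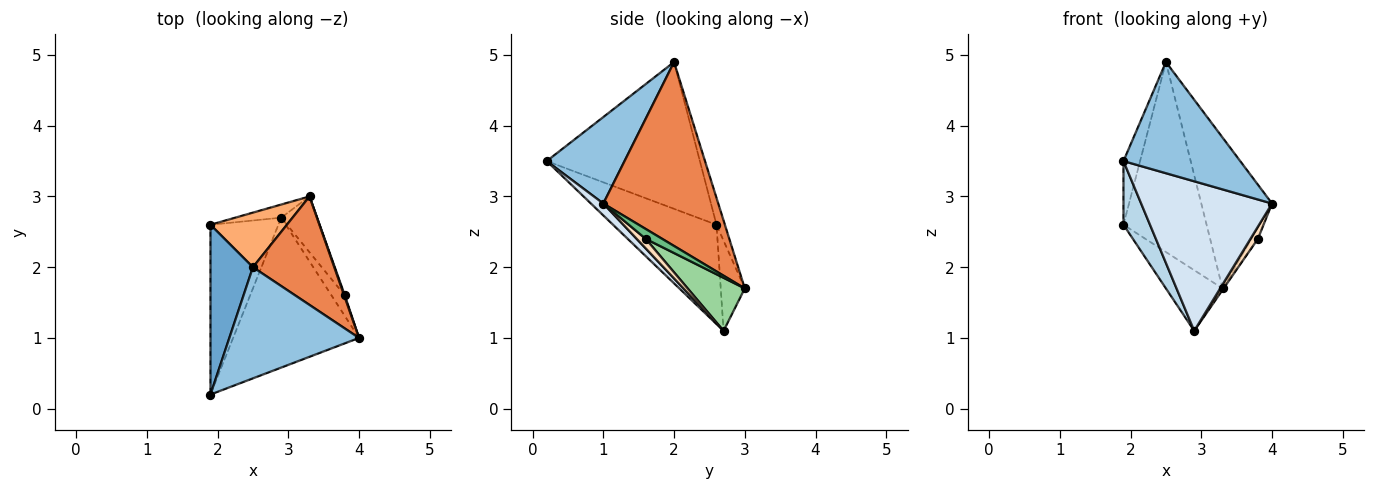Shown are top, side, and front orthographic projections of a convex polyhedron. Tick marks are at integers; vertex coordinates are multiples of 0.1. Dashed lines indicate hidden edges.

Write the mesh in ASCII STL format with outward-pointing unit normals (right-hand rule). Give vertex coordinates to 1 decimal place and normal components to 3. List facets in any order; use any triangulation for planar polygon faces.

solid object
 facet normal -0.955 0.104 0.276
  outer loop
   vertex 2.5 2.0 4.9
   vertex 1.9 2.6 2.6
   vertex 1.9 0.2 3.5
  endloop
 endfacet
 facet normal 0.426 -0.640 0.640
  outer loop
   vertex 2.5 2.0 4.9
   vertex 1.9 0.2 3.5
   vertex 4.0 1.0 2.9
  endloop
 endfacet
 facet normal -0.808 -0.207 -0.552
  outer loop
   vertex 2.9 2.7 1.1
   vertex 1.9 0.2 3.5
   vertex 1.9 2.6 2.6
  endloop
 endfacet
 facet normal 0.067 -0.705 -0.706
  outer loop
   vertex 2.9 2.7 1.1
   vertex 4.0 1.0 2.9
   vertex 1.9 0.2 3.5
  endloop
 endfacet
 facet normal 0.797 0.490 0.353
  outer loop
   vertex 3.3 3.0 1.7
   vertex 2.5 2.0 4.9
   vertex 4.0 1.0 2.9
  endloop
 endfacet
 facet normal -0.097 0.957 0.275
  outer loop
   vertex 3.3 3.0 1.7
   vertex 1.9 2.6 2.6
   vertex 2.5 2.0 4.9
  endloop
 endfacet
 facet normal -0.384 0.903 -0.196
  outer loop
   vertex 3.3 3.0 1.7
   vertex 2.9 2.7 1.1
   vertex 1.9 2.6 2.6
  endloop
 endfacet
 facet normal 0.526 -0.434 -0.731
  outer loop
   vertex 3.8 1.6 2.4
   vertex 4.0 1.0 2.9
   vertex 2.9 2.7 1.1
  endloop
 endfacet
 facet normal 0.929 0.365 0.066
  outer loop
   vertex 3.8 1.6 2.4
   vertex 3.3 3.0 1.7
   vertex 4.0 1.0 2.9
  endloop
 endfacet
 facet normal 0.828 0.016 -0.560
  outer loop
   vertex 3.8 1.6 2.4
   vertex 2.9 2.7 1.1
   vertex 3.3 3.0 1.7
  endloop
 endfacet
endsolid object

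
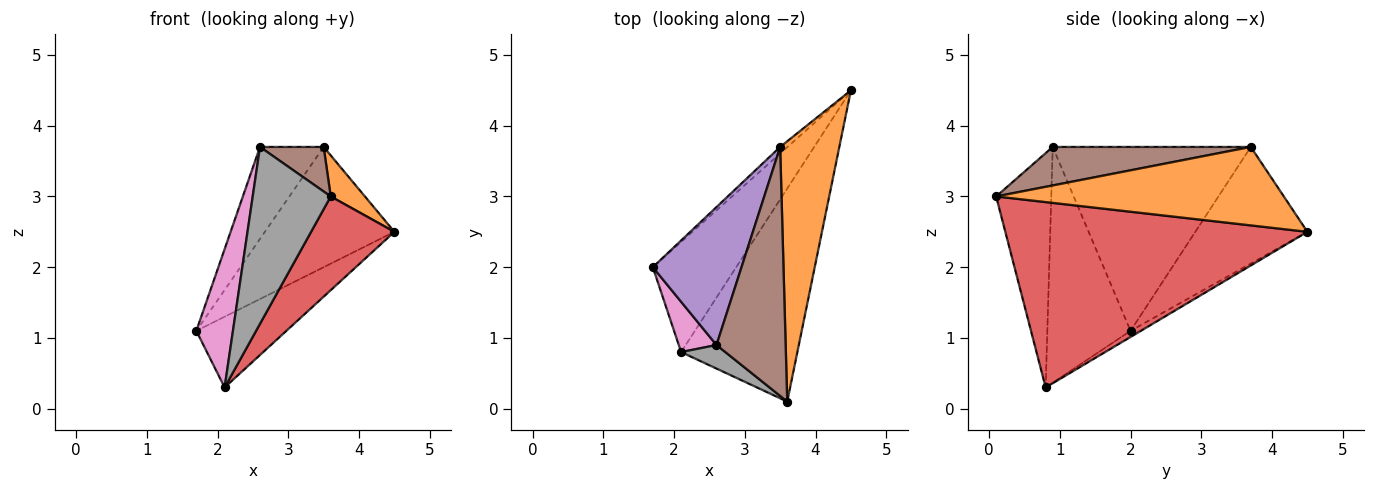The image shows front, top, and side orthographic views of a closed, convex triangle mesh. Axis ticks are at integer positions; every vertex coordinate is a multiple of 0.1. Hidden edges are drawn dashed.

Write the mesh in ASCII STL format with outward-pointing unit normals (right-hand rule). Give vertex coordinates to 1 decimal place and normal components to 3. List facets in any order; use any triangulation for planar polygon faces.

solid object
 facet normal -0.654 0.755 -0.041
  outer loop
   vertex 3.5 3.7 3.7
   vertex 4.5 4.5 2.5
   vertex 1.7 2.0 1.1
  endloop
 endfacet
 facet normal 0.795 -0.094 0.599
  outer loop
   vertex 3.5 3.7 3.7
   vertex 3.6 0.1 3.0
   vertex 4.5 4.5 2.5
  endloop
 endfacet
 facet normal -0.062 0.539 -0.840
  outer loop
   vertex 2.1 0.8 0.3
   vertex 1.7 2.0 1.1
   vertex 4.5 4.5 2.5
  endloop
 endfacet
 facet normal 0.825 -0.228 -0.517
  outer loop
   vertex 2.1 0.8 0.3
   vertex 4.5 4.5 2.5
   vertex 3.6 0.1 3.0
  endloop
 endfacet
 facet normal -0.865 0.278 0.417
  outer loop
   vertex 2.6 0.9 3.7
   vertex 3.5 3.7 3.7
   vertex 1.7 2.0 1.1
  endloop
 endfacet
 facet normal 0.481 -0.154 0.863
  outer loop
   vertex 2.6 0.9 3.7
   vertex 3.6 0.1 3.0
   vertex 3.5 3.7 3.7
  endloop
 endfacet
 facet normal -0.906 -0.398 0.145
  outer loop
   vertex 2.6 0.9 3.7
   vertex 1.7 2.0 1.1
   vertex 2.1 0.8 0.3
  endloop
 endfacet
 facet normal -0.574 -0.812 0.108
  outer loop
   vertex 2.6 0.9 3.7
   vertex 2.1 0.8 0.3
   vertex 3.6 0.1 3.0
  endloop
 endfacet
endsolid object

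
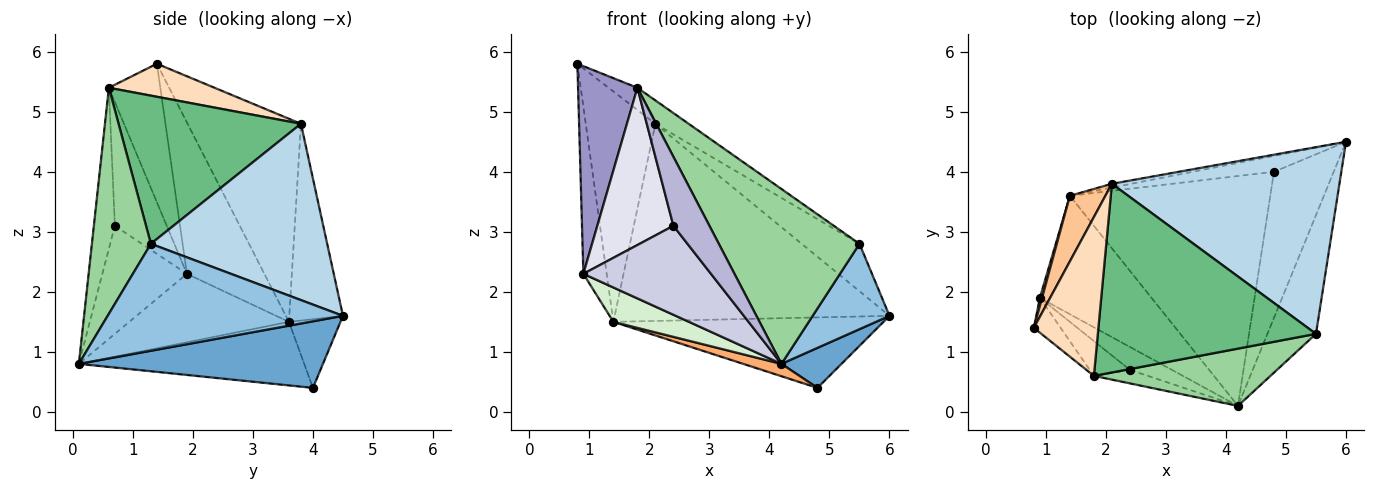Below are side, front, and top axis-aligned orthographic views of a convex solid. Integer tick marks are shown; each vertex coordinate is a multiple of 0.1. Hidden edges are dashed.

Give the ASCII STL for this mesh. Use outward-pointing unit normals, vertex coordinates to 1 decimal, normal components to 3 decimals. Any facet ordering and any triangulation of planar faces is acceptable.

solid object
 facet normal 0.732 -0.180 -0.657
  outer loop
   vertex 4.8 4.0 0.4
   vertex 6.0 4.5 1.6
   vertex 4.2 0.1 0.8
  endloop
 endfacet
 facet normal 0.873 -0.285 -0.396
  outer loop
   vertex 5.5 1.3 2.8
   vertex 4.2 0.1 0.8
   vertex 6.0 4.5 1.6
  endloop
 endfacet
 facet normal 0.601 0.197 0.775
  outer loop
   vertex 2.1 3.8 4.8
   vertex 5.5 1.3 2.8
   vertex 6.0 4.5 1.6
  endloop
 endfacet
 facet normal -0.183 0.959 -0.217
  outer loop
   vertex 1.4 3.6 1.5
   vertex 6.0 4.5 1.6
   vertex 4.8 4.0 0.4
  endloop
 endfacet
 facet normal -0.192 0.981 -0.019
  outer loop
   vertex 1.4 3.6 1.5
   vertex 2.1 3.8 4.8
   vertex 6.0 4.5 1.6
  endloop
 endfacet
 facet normal -0.302 -0.051 -0.952
  outer loop
   vertex 1.4 3.6 1.5
   vertex 4.8 4.0 0.4
   vertex 4.2 0.1 0.8
  endloop
 endfacet
 facet normal -0.843 0.518 0.147
  outer loop
   vertex 1.4 3.6 1.5
   vertex 0.8 1.4 5.8
   vertex 2.1 3.8 4.8
  endloop
 endfacet
 facet normal 0.452 0.123 0.883
  outer loop
   vertex 1.8 0.6 5.4
   vertex 2.1 3.8 4.8
   vertex 0.8 1.4 5.8
  endloop
 endfacet
 facet normal 0.559 0.102 0.823
  outer loop
   vertex 1.8 0.6 5.4
   vertex 5.5 1.3 2.8
   vertex 2.1 3.8 4.8
  endloop
 endfacet
 facet normal 0.370 -0.883 0.289
  outer loop
   vertex 1.8 0.6 5.4
   vertex 4.2 0.1 0.8
   vertex 5.5 1.3 2.8
  endloop
 endfacet
 facet normal -0.957 0.288 0.014
  outer loop
   vertex 0.9 1.9 2.3
   vertex 0.8 1.4 5.8
   vertex 1.4 3.6 1.5
  endloop
 endfacet
 facet normal -0.507 -0.240 -0.828
  outer loop
   vertex 0.9 1.9 2.3
   vertex 1.4 3.6 1.5
   vertex 4.2 0.1 0.8
  endloop
 endfacet
 facet normal -0.650 -0.750 -0.126
  outer loop
   vertex 0.9 1.9 2.3
   vertex 1.8 0.6 5.4
   vertex 0.8 1.4 5.8
  endloop
 endfacet
 facet normal -0.497 -0.852 -0.167
  outer loop
   vertex 2.4 0.7 3.1
   vertex 4.2 0.1 0.8
   vertex 1.8 0.6 5.4
  endloop
 endfacet
 facet normal -0.540 -0.815 -0.210
  outer loop
   vertex 2.4 0.7 3.1
   vertex 0.9 1.9 2.3
   vertex 4.2 0.1 0.8
  endloop
 endfacet
 facet normal -0.554 -0.813 -0.180
  outer loop
   vertex 2.4 0.7 3.1
   vertex 1.8 0.6 5.4
   vertex 0.9 1.9 2.3
  endloop
 endfacet
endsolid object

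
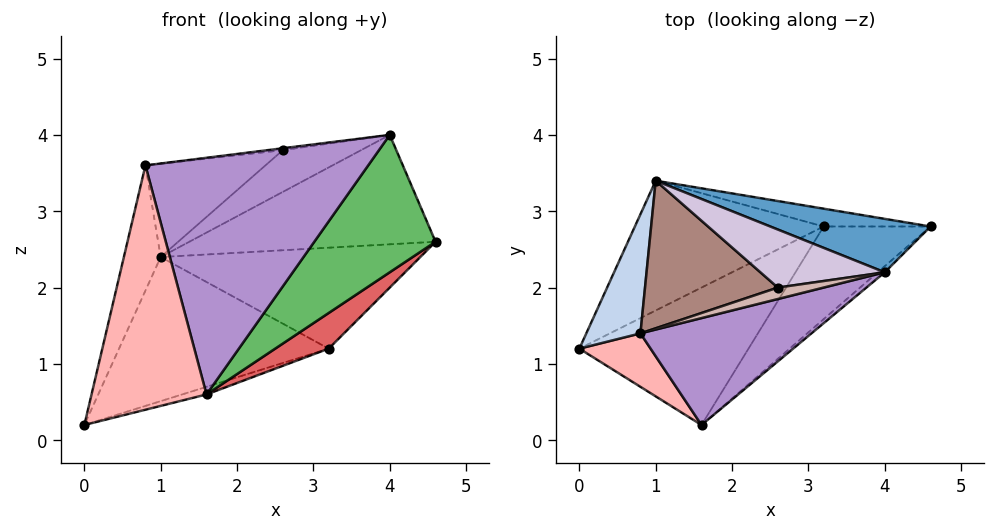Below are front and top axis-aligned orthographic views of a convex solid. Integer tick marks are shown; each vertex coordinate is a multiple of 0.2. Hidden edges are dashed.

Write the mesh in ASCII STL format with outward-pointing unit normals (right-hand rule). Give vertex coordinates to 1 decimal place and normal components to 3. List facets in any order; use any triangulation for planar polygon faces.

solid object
 facet normal 0.124 0.892 0.435
  outer loop
   vertex 4.0 2.2 4.0
   vertex 4.6 2.8 2.6
   vertex 1.0 3.4 2.4
  endloop
 endfacet
 facet normal -0.952 0.222 0.211
  outer loop
   vertex 0.8 1.4 3.6
   vertex 1.0 3.4 2.4
   vertex 0.0 1.2 0.2
  endloop
 endfacet
 facet normal -0.160 0.733 -0.661
  outer loop
   vertex 3.2 2.8 1.2
   vertex 0.0 1.2 0.2
   vertex 1.0 3.4 2.4
  endloop
 endfacet
 facet normal 0.171 0.970 -0.171
  outer loop
   vertex 3.2 2.8 1.2
   vertex 1.0 3.4 2.4
   vertex 4.6 2.8 2.6
  endloop
 endfacet
 facet normal 0.667 -0.744 -0.033
  outer loop
   vertex 1.6 0.2 0.6
   vertex 4.6 2.8 2.6
   vertex 4.0 2.2 4.0
  endloop
 endfacet
 facet normal 0.273 0.053 -0.960
  outer loop
   vertex 1.6 0.2 0.6
   vertex 0.0 1.2 0.2
   vertex 3.2 2.8 1.2
  endloop
 endfacet
 facet normal 0.682 -0.262 -0.682
  outer loop
   vertex 1.6 0.2 0.6
   vertex 3.2 2.8 1.2
   vertex 4.6 2.8 2.6
  endloop
 endfacet
 facet normal -0.553 -0.814 0.178
  outer loop
   vertex 1.6 0.2 0.6
   vertex 0.8 1.4 3.6
   vertex 0.0 1.2 0.2
  endloop
 endfacet
 facet normal 0.174 -0.898 0.405
  outer loop
   vertex 1.6 0.2 0.6
   vertex 4.0 2.2 4.0
   vertex 0.8 1.4 3.6
  endloop
 endfacet
 facet normal -0.196 0.573 0.796
  outer loop
   vertex 2.6 2.0 3.8
   vertex 4.0 2.2 4.0
   vertex 1.0 3.4 2.4
  endloop
 endfacet
 facet normal -0.262 0.516 0.816
  outer loop
   vertex 2.6 2.0 3.8
   vertex 1.0 3.4 2.4
   vertex 0.8 1.4 3.6
  endloop
 endfacet
 facet normal -0.162 0.162 0.973
  outer loop
   vertex 2.6 2.0 3.8
   vertex 0.8 1.4 3.6
   vertex 4.0 2.2 4.0
  endloop
 endfacet
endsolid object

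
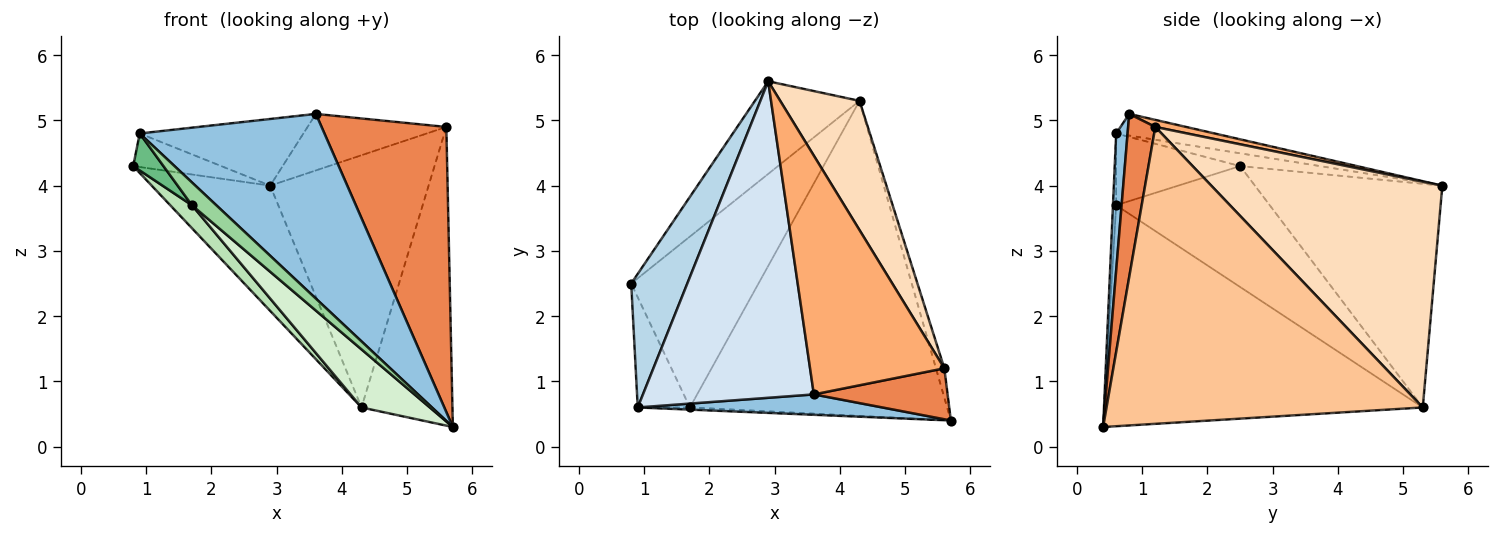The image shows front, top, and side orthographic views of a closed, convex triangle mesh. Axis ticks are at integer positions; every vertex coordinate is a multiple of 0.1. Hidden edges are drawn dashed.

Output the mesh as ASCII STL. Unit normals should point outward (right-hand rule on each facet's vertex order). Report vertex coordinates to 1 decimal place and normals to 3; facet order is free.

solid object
 facet normal -0.786 0.497 -0.368
  outer loop
   vertex 4.3 5.3 0.6
   vertex 0.8 2.5 4.3
   vertex 2.9 5.6 4.0
  endloop
 endfacet
 facet normal 0.061 -0.992 0.110
  outer loop
   vertex 0.9 0.6 4.8
   vertex 5.7 0.4 0.3
   vertex 3.6 0.8 5.1
  endloop
 endfacet
 facet normal -0.216 0.238 0.947
  outer loop
   vertex 0.9 0.6 4.8
   vertex 2.9 5.6 4.0
   vertex 0.8 2.5 4.3
  endloop
 endfacet
 facet normal -0.123 0.205 0.971
  outer loop
   vertex 0.9 0.6 4.8
   vertex 3.6 0.8 5.1
   vertex 2.9 5.6 4.0
  endloop
 endfacet
 facet normal 0.210 -0.963 0.172
  outer loop
   vertex 5.6 1.2 4.9
   vertex 3.6 0.8 5.1
   vertex 5.7 0.4 0.3
  endloop
 endfacet
 facet normal 0.051 0.230 0.972
  outer loop
   vertex 5.6 1.2 4.9
   vertex 2.9 5.6 4.0
   vertex 3.6 0.8 5.1
  endloop
 endfacet
 facet normal 0.961 0.276 -0.027
  outer loop
   vertex 5.6 1.2 4.9
   vertex 5.7 0.4 0.3
   vertex 4.3 5.3 0.6
  endloop
 endfacet
 facet normal 0.792 0.543 0.278
  outer loop
   vertex 5.6 1.2 4.9
   vertex 4.3 5.3 0.6
   vertex 2.9 5.6 4.0
  endloop
 endfacet
 facet normal -0.793 -0.194 -0.577
  outer loop
   vertex 1.7 0.6 3.7
   vertex 0.9 0.6 4.8
   vertex 0.8 2.5 4.3
  endloop
 endfacet
 facet normal -0.129 -0.987 -0.094
  outer loop
   vertex 1.7 0.6 3.7
   vertex 5.7 0.4 0.3
   vertex 0.9 0.6 4.8
  endloop
 endfacet
 facet normal -0.685 -0.097 -0.722
  outer loop
   vertex 1.7 0.6 3.7
   vertex 0.8 2.5 4.3
   vertex 4.3 5.3 0.6
  endloop
 endfacet
 facet normal -0.645 -0.138 -0.751
  outer loop
   vertex 1.7 0.6 3.7
   vertex 4.3 5.3 0.6
   vertex 5.7 0.4 0.3
  endloop
 endfacet
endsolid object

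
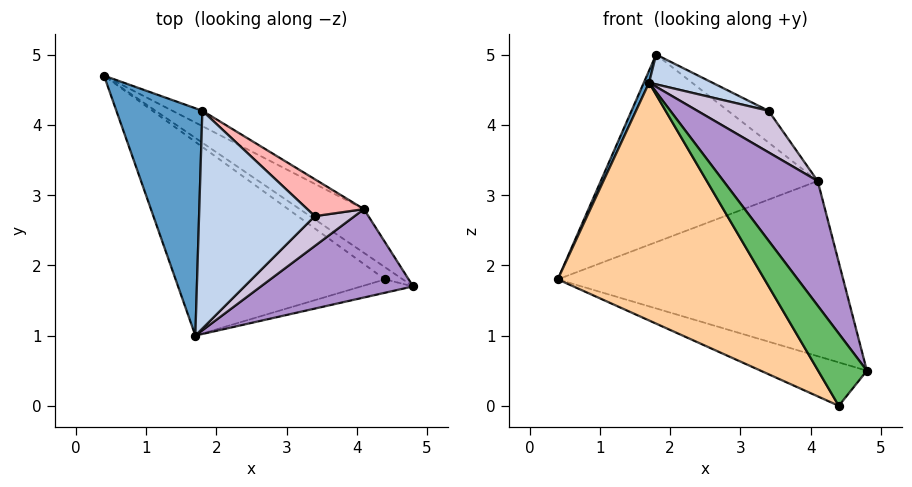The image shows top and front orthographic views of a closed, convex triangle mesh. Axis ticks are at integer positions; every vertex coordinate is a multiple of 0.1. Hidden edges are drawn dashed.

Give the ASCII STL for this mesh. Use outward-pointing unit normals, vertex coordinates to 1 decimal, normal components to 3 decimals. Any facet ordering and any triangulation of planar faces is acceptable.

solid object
 facet normal -0.917 -0.021 0.398
  outer loop
   vertex 1.8 4.2 5.0
   vertex 0.4 4.7 1.8
   vertex 1.7 1.0 4.6
  endloop
 endfacet
 facet normal 0.346 -0.127 0.930
  outer loop
   vertex 3.4 2.7 4.2
   vertex 1.8 4.2 5.0
   vertex 1.7 1.0 4.6
  endloop
 endfacet
 facet normal 0.500 0.834 -0.233
  outer loop
   vertex 4.4 1.8 0.0
   vertex 0.4 4.7 1.8
   vertex 4.8 1.7 0.5
  endloop
 endfacet
 facet normal -0.646 -0.592 -0.482
  outer loop
   vertex 4.4 1.8 0.0
   vertex 1.7 1.0 4.6
   vertex 0.4 4.7 1.8
  endloop
 endfacet
 facet normal -0.018 -0.983 -0.182
  outer loop
   vertex 4.4 1.8 0.0
   vertex 4.8 1.7 0.5
   vertex 1.7 1.0 4.6
  endloop
 endfacet
 facet normal 0.508 0.836 -0.209
  outer loop
   vertex 4.1 2.8 3.2
   vertex 4.8 1.7 0.5
   vertex 0.4 4.7 1.8
  endloop
 endfacet
 facet normal 0.477 0.876 -0.072
  outer loop
   vertex 4.1 2.8 3.2
   vertex 0.4 4.7 1.8
   vertex 1.8 4.2 5.0
  endloop
 endfacet
 facet normal 0.704 0.463 0.539
  outer loop
   vertex 4.1 2.8 3.2
   vertex 1.8 4.2 5.0
   vertex 3.4 2.7 4.2
  endloop
 endfacet
 facet normal 0.688 -0.592 0.420
  outer loop
   vertex 4.1 2.8 3.2
   vertex 1.7 1.0 4.6
   vertex 4.8 1.7 0.5
  endloop
 endfacet
 facet normal 0.689 -0.589 0.423
  outer loop
   vertex 4.1 2.8 3.2
   vertex 3.4 2.7 4.2
   vertex 1.7 1.0 4.6
  endloop
 endfacet
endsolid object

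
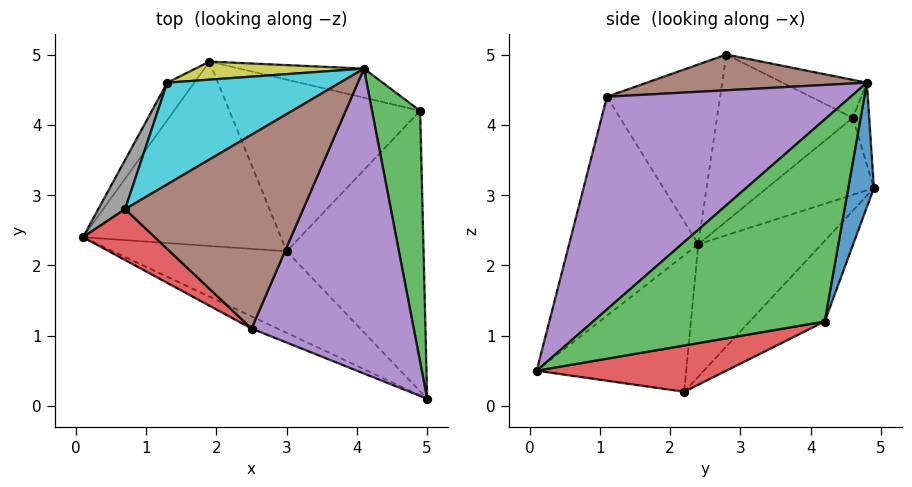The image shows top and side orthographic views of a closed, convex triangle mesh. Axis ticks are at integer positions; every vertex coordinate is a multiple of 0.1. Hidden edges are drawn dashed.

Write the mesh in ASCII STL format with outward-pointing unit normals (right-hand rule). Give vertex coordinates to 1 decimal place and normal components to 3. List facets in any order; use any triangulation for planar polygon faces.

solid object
 facet normal -0.506 -0.574 -0.644
  outer loop
   vertex 3.0 2.2 0.2
   vertex 5.0 0.1 0.5
   vertex 0.1 2.4 2.3
  endloop
 endfacet
 facet normal -0.463 0.554 -0.692
  outer loop
   vertex 3.0 2.2 0.2
   vertex 0.1 2.4 2.3
   vertex 1.9 4.9 3.1
  endloop
 endfacet
 facet normal -0.440 -0.896 -0.052
  outer loop
   vertex 2.5 1.1 4.4
   vertex 0.1 2.4 2.3
   vertex 5.0 0.1 0.5
  endloop
 endfacet
 facet normal -0.620 -0.744 0.248
  outer loop
   vertex 2.5 1.1 4.4
   vertex 0.7 2.8 5.0
   vertex 0.1 2.4 2.3
  endloop
 endfacet
 facet normal 0.744 -0.352 0.567
  outer loop
   vertex 2.5 1.1 4.4
   vertex 5.0 0.1 0.5
   vertex 4.1 4.8 4.6
  endloop
 endfacet
 facet normal 0.195 -0.137 0.971
  outer loop
   vertex 2.5 1.1 4.4
   vertex 4.1 4.8 4.6
   vertex 0.7 2.8 5.0
  endloop
 endfacet
 facet normal -0.742 0.618 -0.260
  outer loop
   vertex 1.3 4.6 4.1
   vertex 1.9 4.9 3.1
   vertex 0.1 2.4 2.3
  endloop
 endfacet
 facet normal -0.914 0.378 0.147
  outer loop
   vertex 1.3 4.6 4.1
   vertex 0.1 2.4 2.3
   vertex 0.7 2.8 5.0
  endloop
 endfacet
 facet normal -0.109 0.968 0.225
  outer loop
   vertex 1.3 4.6 4.1
   vertex 4.1 4.8 4.6
   vertex 1.9 4.9 3.1
  endloop
 endfacet
 facet normal -0.187 0.488 0.852
  outer loop
   vertex 1.3 4.6 4.1
   vertex 0.7 2.8 5.0
   vertex 4.1 4.8 4.6
  endloop
 endfacet
 facet normal 0.140 0.980 -0.140
  outer loop
   vertex 4.9 4.2 1.2
   vertex 1.9 4.9 3.1
   vertex 4.1 4.8 4.6
  endloop
 endfacet
 facet normal -0.300 0.639 -0.709
  outer loop
   vertex 4.9 4.2 1.2
   vertex 3.0 2.2 0.2
   vertex 1.9 4.9 3.1
  endloop
 endfacet
 facet normal 0.973 -0.016 0.232
  outer loop
   vertex 4.9 4.2 1.2
   vertex 4.1 4.8 4.6
   vertex 5.0 0.1 0.5
  endloop
 endfacet
 facet normal 0.316 0.167 -0.934
  outer loop
   vertex 4.9 4.2 1.2
   vertex 5.0 0.1 0.5
   vertex 3.0 2.2 0.2
  endloop
 endfacet
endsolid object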